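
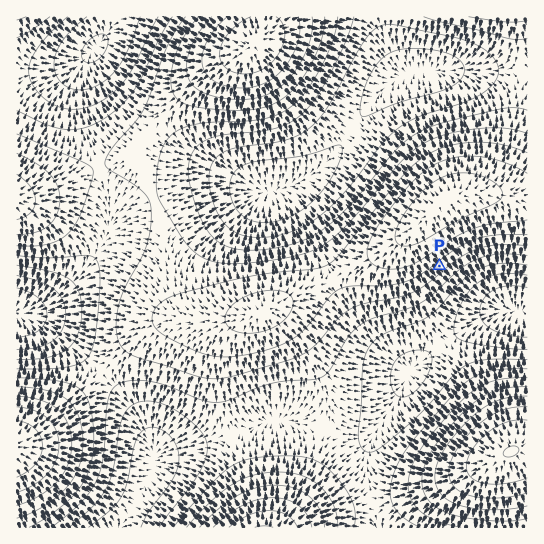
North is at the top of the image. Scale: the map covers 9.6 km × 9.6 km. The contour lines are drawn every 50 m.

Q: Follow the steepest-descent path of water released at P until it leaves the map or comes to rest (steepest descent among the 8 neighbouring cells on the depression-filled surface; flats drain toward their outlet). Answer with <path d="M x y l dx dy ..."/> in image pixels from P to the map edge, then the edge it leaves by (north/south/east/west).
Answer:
<path d="M439 266l38 37 12 0 1 2 7 0 1 1 9 1 2 2 5 0 4 4 9 0"/>
exit: east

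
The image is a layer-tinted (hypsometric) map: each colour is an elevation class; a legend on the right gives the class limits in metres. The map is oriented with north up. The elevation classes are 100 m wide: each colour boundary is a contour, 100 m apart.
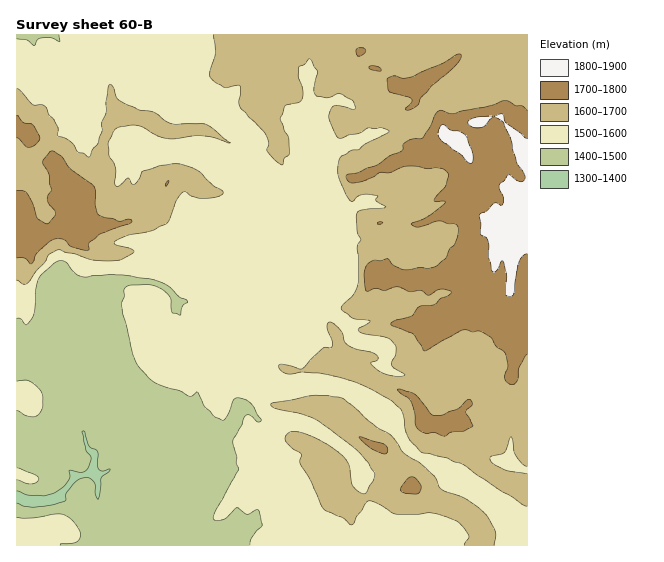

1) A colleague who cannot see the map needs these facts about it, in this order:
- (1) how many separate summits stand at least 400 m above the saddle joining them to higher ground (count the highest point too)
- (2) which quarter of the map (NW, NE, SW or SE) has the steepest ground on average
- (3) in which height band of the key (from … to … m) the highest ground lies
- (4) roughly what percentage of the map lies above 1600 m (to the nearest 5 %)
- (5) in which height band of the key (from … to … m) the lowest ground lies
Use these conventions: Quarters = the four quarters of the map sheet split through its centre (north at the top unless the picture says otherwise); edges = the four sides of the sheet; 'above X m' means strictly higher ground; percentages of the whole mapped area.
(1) Counting only tops that stand 400 m proud, the map has 1 summit.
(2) The steepest ground, on average, is in the south-east quarter.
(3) The highest ground lies in the 1800–1900 m band.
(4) Ground above 1600 m makes up about 45 % of the sheet.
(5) Between 1300 and 1400 m: that is the band holding the lowest ground.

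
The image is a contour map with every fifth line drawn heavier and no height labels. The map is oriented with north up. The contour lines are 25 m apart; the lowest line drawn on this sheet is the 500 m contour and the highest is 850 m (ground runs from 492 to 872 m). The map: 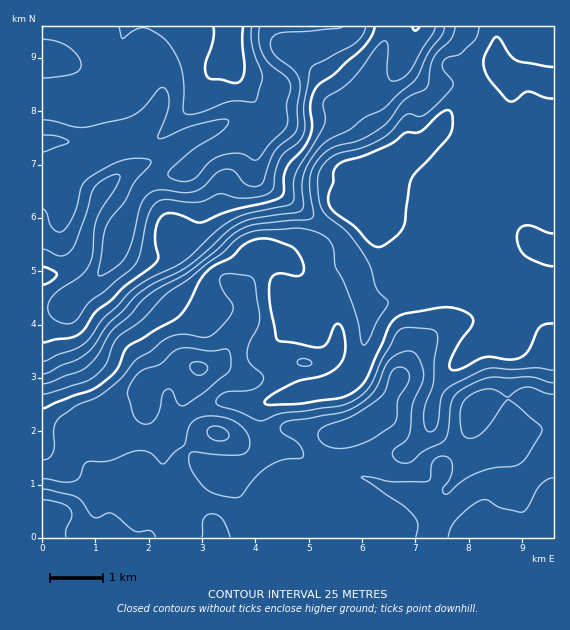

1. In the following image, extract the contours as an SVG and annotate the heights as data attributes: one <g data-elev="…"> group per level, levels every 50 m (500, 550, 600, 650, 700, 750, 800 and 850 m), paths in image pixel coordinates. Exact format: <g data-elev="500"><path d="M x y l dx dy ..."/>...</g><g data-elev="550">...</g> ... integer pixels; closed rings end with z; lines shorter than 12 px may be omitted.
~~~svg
<g data-elev="500"><path d="M243 27l-1 14 2 31-3 8-6 3-14-3-10-1-5-4-1-11 8-23 0-14"/></g><g data-elev="550"><path d="M43 78l30-4 6-3 2-6-3-9-10-9-12-6-13-2"/><path d="M259 27l0 14 4 14 8 10 16 12 3 6 1 5-4 16 1 16-2 7-30 33-15-6-14 0-10 3-6 4-13 15-6 4-11 1-11-4-2-4 4-5 21-19 28-17 6-7 2-4-2-2-4 0-24 5-15 5-19 8-6 2-1-3 8-20 3-12-1-11-3-4-2-2-6 3-17 21-16 8-43 8-38-7"/></g><g data-elev="600"><path d="M366 27l-3 8-8 9-40 21-4 3-7 36 1 21-1 8-5 9-14 10-5 7-5 13-2 16-4 5-9 3-16 2-24-4-16 7-7 1-30-3-10 3-5 5-4 9-8 37-5 11-30 27-15 10-13 18-6 4-10 0-9-6-4-6 1-8 8-11 23-16 8-9 5-12 1-24 2-11 6-12 15-23 3-8-1-2-4-1-8 4-8 5-5 5-17 52-7 12-5 3-5 1-17-7"/></g><g data-elev="650"><path d="M435 27l-2 6-10 15-11 20-9 10-10 3-5-4-1-8 1-23-1-4-3-1-8 7-15 20-11 13-25 18-2 6 2 12 0 7-29 49-3 10 1 16-2 4-5 3-42 8-18 9-12 9-31 29-36 18-17 12-28 28-12 18-7 7-9 5-16 5-16 7"/></g><g data-elev="700"><path d="M455 27l-4 13-14 12-4 7-3 9-2 16-3 5-20 10-17 22-9 8-19 11-28 8-8 5-7 8-5 9-2 10 0 13 4 20-2 5-5 2-52 4-18 7-21 20-27 20-32 18-13 10-15 17-17 15-15 25-10 11-8 5-36 12"/></g><g data-elev="750"><path d="M553 323l-8 1-5 3-11 22-8 8-12 3-24-3-22 11-10 2-2-1-2-2 1-7 10-18 12-17 1-5-2-4-10-6-13-3-44 7-8 4-6 6-23 54-6 8-7 6-9 4-9 3-39 5-30 0-3-1 3-4 22-14 11-5 23-4 12-7 8-10 2-15-2-15-3-4-3-1-4 4-6 15-6 4-8 0-36-7-7-37-1-15 1-8 3-4 6-3 21 3 3-4 1-7-5-11-7-7-20-8-13 0-14 5-14 13-16 8-7 6-8 9-11 23-8 12-7 5-46 27-4 5-7 17-14 14-12 7-18 6-30 12"/><path d="M376 247l5 0 6-3 10-9 6-7 2-7 6-41 5-8 34-37 2-7 1-8-1-7-3-3-4 1-5 3-20 18-15 1-16 12-25 11-20 5-7 4-3 4-1 14-5 13 2 11 6 6 20 15 13 15z"/><path d="M553 233l-6-1-15-6-6-1-7 4-2 8 2 11 6 8 16 8 12 2"/><path d="M553 67l-37-7-7-6-8-13-4-4-2 1-3 3-7 14-2 6 1 8 4 8 20 24 7 0 9-8 4-1 17 6 8 1"/></g><g data-elev="800"><path d="M144 424l7-1 5-5 4-9 2-14 5-6 2 0 3 2 6 13 6 2 20-14 23-19 4-8 0-9-2-5-4-2-14 2-22-3-9 0-7 4-13 12-15 5-6 4-9 12-2 10 6 21 4 5z"/><path d="M553 383l-22-6-22 1-16-1-10 2-15 7-11 7-5 7-4 31-3 9-22 12-12 10-10 1-7-4-1-7 2-4 10-7 4-5 3-31 10-21 2-8-2-9-5-11-5-5-7 0-9 4-7 5-4 7-11 24-7 8-11 7-16 7-49 7-9 4-2 4 1 4 18 12 4 8 0 5-20 3-15 7-11 9-14 18-4 3-16-1-15-5-10-11-8-15-1-9 3-4 44 3 8-1 5-5 0-10-6-11-11-8-16-4-13 1-10 4-5 7-4 17-9 7-11 12-3 0-12-12-12-1-28 10-22 1-3 3-5 12-6 4-10 1-20-3"/></g><g data-elev="850"><path d="M66 537l0-8 6-13-2-7-7-5-20-4"/><path d="M553 478l-6 2-7 5-12 22-5 5-23-4-13-8-10 2-10 8-12 11-4 7-3 9"/></g>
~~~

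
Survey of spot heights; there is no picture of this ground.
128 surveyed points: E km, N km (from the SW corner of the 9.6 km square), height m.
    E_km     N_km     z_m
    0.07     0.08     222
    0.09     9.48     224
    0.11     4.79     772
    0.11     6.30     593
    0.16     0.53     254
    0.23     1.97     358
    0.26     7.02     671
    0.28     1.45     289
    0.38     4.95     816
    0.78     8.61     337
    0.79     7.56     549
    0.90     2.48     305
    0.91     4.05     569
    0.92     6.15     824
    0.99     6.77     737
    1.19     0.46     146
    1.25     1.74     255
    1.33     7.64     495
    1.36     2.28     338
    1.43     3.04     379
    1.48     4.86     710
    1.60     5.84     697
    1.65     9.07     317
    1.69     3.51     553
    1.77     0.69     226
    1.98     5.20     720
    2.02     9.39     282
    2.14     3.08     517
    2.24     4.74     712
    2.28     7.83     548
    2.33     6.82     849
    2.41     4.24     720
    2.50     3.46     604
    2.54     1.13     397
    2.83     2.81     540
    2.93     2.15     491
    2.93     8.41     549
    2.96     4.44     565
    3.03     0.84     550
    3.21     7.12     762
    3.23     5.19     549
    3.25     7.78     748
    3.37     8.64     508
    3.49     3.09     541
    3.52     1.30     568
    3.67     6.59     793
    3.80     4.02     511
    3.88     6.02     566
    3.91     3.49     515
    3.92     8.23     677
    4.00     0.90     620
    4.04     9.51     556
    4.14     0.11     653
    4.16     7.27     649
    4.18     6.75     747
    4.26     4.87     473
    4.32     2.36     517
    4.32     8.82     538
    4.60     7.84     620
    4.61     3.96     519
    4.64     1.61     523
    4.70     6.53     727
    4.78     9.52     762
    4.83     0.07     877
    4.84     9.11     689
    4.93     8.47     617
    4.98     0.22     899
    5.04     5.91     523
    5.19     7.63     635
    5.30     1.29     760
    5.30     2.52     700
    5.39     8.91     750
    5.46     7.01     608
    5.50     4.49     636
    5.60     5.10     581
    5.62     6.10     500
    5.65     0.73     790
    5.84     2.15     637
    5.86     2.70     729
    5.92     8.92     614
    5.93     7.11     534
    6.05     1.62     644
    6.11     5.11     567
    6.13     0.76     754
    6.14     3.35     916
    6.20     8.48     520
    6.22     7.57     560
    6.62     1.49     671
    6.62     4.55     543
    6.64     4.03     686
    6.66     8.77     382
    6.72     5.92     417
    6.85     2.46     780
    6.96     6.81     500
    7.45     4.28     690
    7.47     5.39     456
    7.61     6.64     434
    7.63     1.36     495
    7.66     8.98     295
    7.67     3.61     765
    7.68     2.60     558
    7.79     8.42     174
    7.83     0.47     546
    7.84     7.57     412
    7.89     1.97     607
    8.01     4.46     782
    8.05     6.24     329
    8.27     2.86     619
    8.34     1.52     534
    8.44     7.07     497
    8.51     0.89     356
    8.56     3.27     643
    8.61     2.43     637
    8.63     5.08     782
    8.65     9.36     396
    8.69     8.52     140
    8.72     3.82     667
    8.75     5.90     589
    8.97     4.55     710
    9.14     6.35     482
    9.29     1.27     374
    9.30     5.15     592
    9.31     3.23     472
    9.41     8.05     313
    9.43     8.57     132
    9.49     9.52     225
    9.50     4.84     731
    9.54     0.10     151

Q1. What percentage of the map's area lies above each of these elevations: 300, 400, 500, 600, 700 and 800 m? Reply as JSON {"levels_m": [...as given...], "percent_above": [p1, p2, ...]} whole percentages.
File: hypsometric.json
{"levels_m": [300, 400, 500, 600, 700, 800], "percent_above": [89, 79, 65, 39, 20, 6]}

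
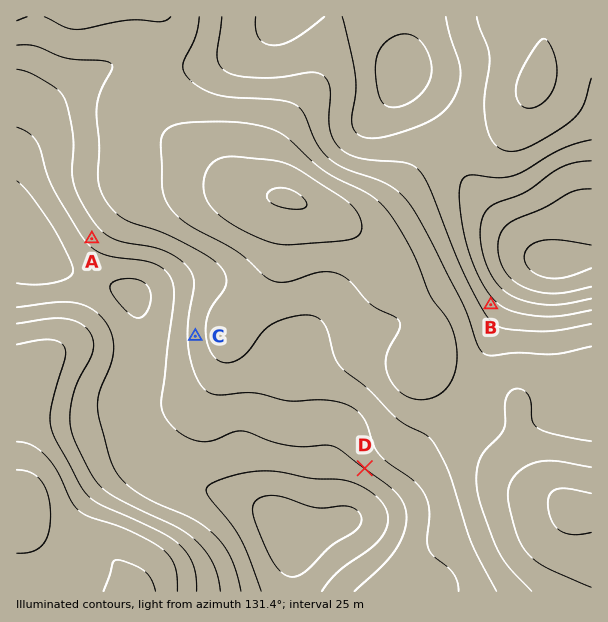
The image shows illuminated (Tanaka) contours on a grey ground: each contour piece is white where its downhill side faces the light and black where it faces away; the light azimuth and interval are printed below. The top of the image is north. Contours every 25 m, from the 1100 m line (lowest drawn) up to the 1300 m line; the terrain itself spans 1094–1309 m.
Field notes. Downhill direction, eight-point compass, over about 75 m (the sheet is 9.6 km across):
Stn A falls NE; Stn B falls SW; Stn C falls E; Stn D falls NE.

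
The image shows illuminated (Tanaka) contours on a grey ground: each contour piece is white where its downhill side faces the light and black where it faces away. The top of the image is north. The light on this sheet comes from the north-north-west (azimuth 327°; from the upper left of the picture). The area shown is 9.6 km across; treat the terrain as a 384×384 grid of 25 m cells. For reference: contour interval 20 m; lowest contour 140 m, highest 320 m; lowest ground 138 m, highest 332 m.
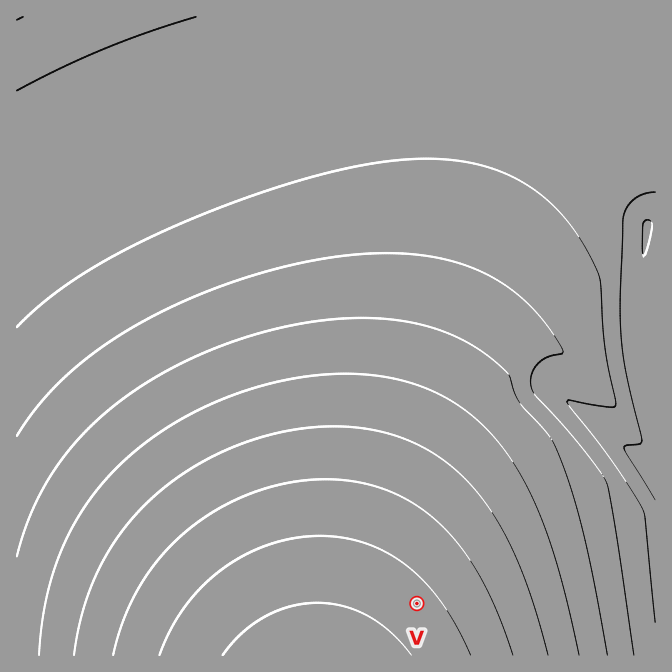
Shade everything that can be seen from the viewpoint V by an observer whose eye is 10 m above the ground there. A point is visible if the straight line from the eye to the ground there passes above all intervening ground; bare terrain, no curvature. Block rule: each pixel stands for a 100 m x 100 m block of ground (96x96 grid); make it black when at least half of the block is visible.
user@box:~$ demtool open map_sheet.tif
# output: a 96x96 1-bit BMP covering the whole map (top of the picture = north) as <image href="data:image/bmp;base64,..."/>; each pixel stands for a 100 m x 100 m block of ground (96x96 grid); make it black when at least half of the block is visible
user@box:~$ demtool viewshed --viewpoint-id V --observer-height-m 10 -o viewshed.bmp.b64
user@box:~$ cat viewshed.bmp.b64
<image width="96" height="96" href="data:image/bmp;base64,Qk2+BAAAAAAAAD4AAAAoAAAAYAAAAGAAAAABAAEAAAAAAIAEAAATCwAAEwsAAAIAAAAAAAAA////AAAAAAAAAAAAAAD///8AAAAAAAAAAAD///8AAAAAAAAAAAH///8AAAAAAAAAAAH///+AAAAAAAAAAAH///+AAAAAAAAAAAH///+AAAAAAAAAAAH///+AAAAAAAAAAAH////AAAAAAAAAAAH////AAAAAAAAAAAH////AAAAAAAAAAAH////AAAAAAAAAAAH////gAAAAAAAAAAH////gAAAAAAAAAAD////gAAAAAAAAAAD////wAAAAAAAAAAD////wAAAAAAAAAAB////4AAAAAAAAAAB////4AAAAAAAAAAB////8AAAAAAAAAAA////+AAAAAAAAAAA////+AAAAAAAAAAAf////AAAAAAAAAAAf////gAAAAAAAAAAP////wAAAAAAAAAAP////8AAAAAAAAAAH////+AAAAAAAAAAH/////gAAAAAAAAAD/////AAAAAAAAAAD////+AAAAAAAAAAB////8AAAAAAAAAAB////4AAAAAAAAAAA////gAAAAAAAAAAA////AAAAAAAAAAAA///+AAAAAAAAAAAA///8AAAAAAAAAAAA///4AAAAAAAAAAAAf//gAAAAAAAAAAAAf//gAAAAAAAAAAAAf//AAAAAAAAAAAAAf//AAIAAAAAAAAAAf//AAYAAAAAAAAAA///ABwAAAAAAAAAA///gDgAAAAAAAAAA///wHgAAAAAAAAAA///4fgAAAAAAAAAA/////gAAAAAAAAAA/////gAAAAAAAAAB/////gAAAAAAAAAB/////gAAAAAAAAAB/////gAAAAAAAAAB/////gAAAAAAAAAD/////gAAAAAAAAAD/////wAAAAAAAAAD/////wAAAAAAAAAH/////wAAAAAAAAAH/////wAAAAAAAAAH/////wAAAAAAAAAP/////wAAAAAAAAAP/////wAAAAAAAAAf/////4AAAAAAAAAf/////4AAAAAAAAA//////4AAAAAAAAB//////4AAAAAAAAB//////4AAAAAAAAD//////4AAAAAAAAH//////4AAAAAAAAH//////8EAAAAAAAP///////8AAAAAAAf///////8AAAAAAA////////8AAAAAAB////////8AAAAAAD////////8AAAAAAP////////8AAAAAAf////////8AAAAAA/////////8AAAAAD/////////8AAAAAP/////////8AAAAA//////////8AAAAD//////////8AAAAf//////////8AAAD///////////8AAB////////////////////////////////////////////////////////////////////////////////////////////////////////////////////////////////////////////////////////////////////////////////////////////////////////////////////////////////////////////8="/>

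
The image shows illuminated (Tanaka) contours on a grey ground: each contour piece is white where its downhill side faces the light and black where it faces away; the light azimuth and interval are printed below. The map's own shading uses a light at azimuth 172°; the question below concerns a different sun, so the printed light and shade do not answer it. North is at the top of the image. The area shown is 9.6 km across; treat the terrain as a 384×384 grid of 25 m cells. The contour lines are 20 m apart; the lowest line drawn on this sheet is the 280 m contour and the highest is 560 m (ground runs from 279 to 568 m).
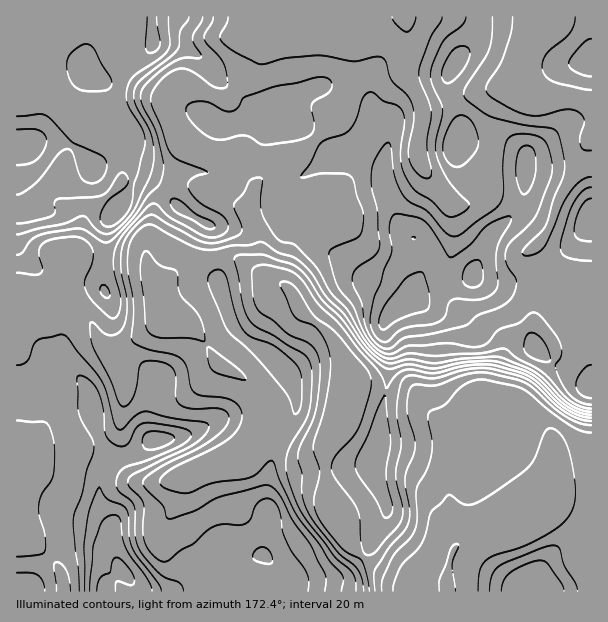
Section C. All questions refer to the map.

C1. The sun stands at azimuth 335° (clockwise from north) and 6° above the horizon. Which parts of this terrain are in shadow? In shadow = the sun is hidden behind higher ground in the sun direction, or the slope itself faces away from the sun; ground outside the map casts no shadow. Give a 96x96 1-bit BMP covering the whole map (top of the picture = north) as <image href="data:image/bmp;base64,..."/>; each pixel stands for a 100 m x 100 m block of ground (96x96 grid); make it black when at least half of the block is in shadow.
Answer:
<image width="96" height="96" href="data:image/bmp;base64,Qk2+BAAAAAAAAD4AAAAoAAAAYAAAAGAAAAABAAEAAAAAAIAEAAATCwAAEwsAAAIAAAAAAAAA////AAAAAAAAAAAAAAAAAAAAAAAAAAAAAAAAAAAAAAAAAAAAAAAAAAAAAAAAAAAAAAAAB4AAAAAAAAAAAAAAD8AAAAAAAAAAAAAAD8AAAAAAAAAAAAAAD+AAAAAAAAAAAAAAB+AAAAAAAAAAAAAAB+AAAAAAAAAAAAAAA8AAAAAAAAAAAAAAA8AAAAAAAAAAAAAAAcAAAAAAAAAAAAAAAAAAAAAAAAAAAAAAAAAAAAAAAAAAAAAAAAAAAAAAAAAAAAAAAAAAAAAAAAAAAAAAAAAAAAAAAAP4AAAAAAAAAAAAAB/+AAAAAAAAAAAAAD//AAAAAAAAAAAAAD//gAAAAAAAAAAAAA//wAAAAAAAAAAAAAf/4AAAAAAAAAAAAAH/4AAAAAAAAAEAAAD/8APAAAAAAAMAAAAP8APAAAAAAA8AAAAA8APgAA4AAD8AAAAAAAHgAB+AAP8AAAAAAAHgAD//+f8AAAAAAADgAH////8AAAAAAABAAH////8AAAAAAAAAAP////8AAAAAAAAAAP////AAAAAAAAAAAf///8AAAAAAAAAAA////4AAAAAAAAAAA////wAAAAAAAAAAB////wAAAAAAAAAAD////gAAAAAAAAAAH////AAAAAAAAAAAH///gAAAAAAAAAAAP/8/gAAAAAAAAAAAD/8AAAAAAAAAAAAAA/8AAAAAAAAAAAAAA/8AAAAAAAAAAAAAAf4AAAAAAAAAAAAAAAAAAAAAAAAAAAAAAAAAAAAAAAAAAAAAAAAAAAAAAAAAAAAAAAAAAAAAAAAAAAAAAAAAAAAAAAQAAAAAAAAAAAAAAA4AAAAAAAAAAAAAAB8AAA4AAAAAAAAAAD8AAB4AAAAAAAAAAH8AH/4AAAAAAAAAAH8A//wAAAAAAAAfwP8B/4AAAAAAAAA/4f+D/gAAAAAAAAA/4f+H/AAAAAAAIAB/4/+f+AAAAAAAAAD/4f84AAAAAAAAAAB/wP8wAAAAAAAAAAAAAH8AAAAAAAAAAAAAAD8AAAAAAAAAAAAAAB4AAAAAAAAAAAAAAA4AAAAAAAAAAAAAAA4AAAAAAAAAAAAAAAYAAAAAAAAAAAAAAAAAAAAAAAAAAAAAAAAAAAAAAAAAAAAAAAAAAAAAAAAAAAAAAAAAAAAAAAAAAAAAAAAAAAAAAAAAAAAAAAAAAAAAAAAAAAAAAAAAAAAAAAAAAAAAAAAAAAAAAAAAAAAAAAAAAAAAAAAAAAAAAAAAAAAAAAAAAAAAAAAAAAAAAAAAAAAAAAAAAAAAAAAAAAAAAAAAAAAAAAAAAAAAAAOAAAAAAAAAAAAAAA/gAAAAAAAAAAAAAB/wAAAAAAAAAAAAAB/wAAAAAAAAAAAAAB/wAAAAAAAAAAAAAA/4AAAAAAAAAAAAAAf4AAAAAAAAAAAAAAPwAAAAAAAAAAAAAAHwAAAAAAAAAAAAAADgAAAAAAAAAAAAAAAAAAAAAAAAAAAAAAAAAAAAAAAAAAAAAAADAAAAAAAAAAAAAAADAAAAAAAAAAAAAAAAAAAAAAAAAAA="/>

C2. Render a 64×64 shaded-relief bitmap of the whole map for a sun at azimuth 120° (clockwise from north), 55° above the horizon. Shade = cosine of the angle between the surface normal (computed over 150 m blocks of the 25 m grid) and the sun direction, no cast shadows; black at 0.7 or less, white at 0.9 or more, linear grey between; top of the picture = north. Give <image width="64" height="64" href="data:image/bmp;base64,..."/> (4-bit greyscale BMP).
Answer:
<image width="64" height="64" href="data:image/bmp;base64,Qk12CAAAAAAAAHYAAAAoAAAAQAAAAEAAAAABAAQAAAAAAAAIAAATCwAAEwsAABAAAAAAAAAAAAAAABEREQAiIiIAMzMzAERERABVVVUAZmZmAHd3dwCIiIgAmZmZAKqqqgC7u7sAzMzMAN3d3QDu7u4A////AIm8uEAnmZq7qaqZmZmZmau7zM3u7bqpmZhlRWeJmqu6eKuoQSeZq7uZmZiZmZmZq7u7vO7ty6qZmGVVVniaq6p3mqhSNomruoiJiImZmZmqu7qrze3LqqmYdVVVZ5q6qoiJmFNGibu6h4iIiIiZqqqrupms7ty7qZh2VURGirupiIiHU0aKzLmHiIiIiImqqru7mIvu3MuqmIdmVURoq6qZiIdUV4vduYeIiIiHiKqqu7uXed7t3LqZmId2VFaaqpmIh2RWnO7Kh3d3iIiImqu7uodove7cuqmZmYh2VXmamYiHZVaL7sqYd3eIiIiru7u5h3ec7uy6qqqZmYh2Z5mZiIdlVnrey6h3d3iIeKzMzLmHd4ve3LqqqqqpmYdniZmIh2VniLzKqYd3d3d4rNzMqYh3it7cuqmruqqZmHeJmYiHZWmZmrqYh2d3d2ec3cypiIib3cuqmaq7uqqYd4mZmYhlabu7upiHZmdmZ5vMy6iIiKzdy7qYmqu7qqmHiJmZiHVpzdzcuph3Z2ZXrMvLqIiJvN3LupiZqruqqYeImZmIdli83e7supiId2asy7uYd4m93Mu6mImaqqqph4iZmYiGZ5q83//tuqmYZpzLuod2eb3czLuYiJmqqqqHiJmZiIdniIm97//tu6mHjNy6h2ZovdzMu6iImZqqqoiImZmIh3iXZorN7/7cupd63tuYZVes3Mu7qYiJmaqqiImZmZiIiqhUV4m83d3LqHjO7Kh2RpzMu7qpmIiZqqqImpmZmHebuFRWZ3ibzdyph67+uYdVnMu7qqqZmYmaqYiamZmYd5zJZWd3d3ibzLmHjP7Kh1WM3LqqqqmZmZmYdomZqZdmrNp2iZmHd3mrqYeL79qYZYzcuqqqqZmZmYU0eZqqmGesynaJqqmHeJqZh4vu25h1e9y6q7qpmZmXQiSJmaqYd6zKdnm7upiImZiIm97bmXZ73bu8y7qqqoUhNniJmZiIq7p2eavLqZmZiIir3tuphnvtu83dy6qqdDRmeIiImImruXZom7upmZmHiavN26mGe+273v7supl2d3d3iIiImqupdneJq6mZmIeJqrzLmHV77bvO7u3KmImZh3eIiImaq6mHd3iaqZmIiJmZq7qXQ2ztu7zMzdyYiamHd4iIiaqqu6mIiImZiIiIiYiaqXQSfe3Lu6q83Kh5mYiIiIiJqqq8y5mIiZiImZiZmJqoUQKN7czLuqu7qYmZiJmYiImqmK3cqZmZiHiqmZmZmZcxAnvcvMy7q7uqmZmZmZmZmaqYre25mZmHebupmqmYdTIjaby7zLu7u7upmZmZmZmZmYit7bmZmYd6vLmaqYdlVERXmqu8u7u7u6qZmZmZmaqYeL3tuZmYh4rMupqoZVZmZVZ5qru6u8zLupmZmZmZqpdoveypmIiHm8y6qpdTRnd2ZniaqpmrzMu6maqZmZqph2i93KmYiHebzLuqlkRWd3dmeJqpiJvMuqqZqqqqqqmHaL3bqZmHd4rMu6qGVWZ3d2Z4mql2isy6mZmqqruqmYdoztuZmZiImru6qpd3d3d2ZniJqnZ5zMqHeJmqzLqpl3nO65mZmaq7u7qZmIiHd3ZVeJmqhmi925dniarN3LqYed/8qZmZq93LuYmYiIh3dlV4mqqGV63cunVoms3dzLmK7/6pmYib3cy5iamIiHd2VWiauoZVi93MlkaJzN3dyXjf/8mIiJrNy6h5qYiYh3ZVd4qqhlRpvMy4RGi7u8zKdp//6YiZmau6h3mqmZiHdlZ3iamHZEaLzclTV6qqq7qGav/6eJqZmrqGeaqpmYh2Z4iJqYh2VWm822NFq6qqq6hnz/uImqmauoZ4q6mZh3Z4mZmZiJh1V6zchDS7upmau6id7Kmqqqq7l2iaqpmHdomqmYiJmYZnm92mM7vLqIm8yZztuqqqqqqYd4mqqZhmiruod4mph2ebzclUq8yoeKzLm93KqpmqqqmHeJqqmHaLy6hmiqqXZ5vMy4aqzLl3mrurzcqZmZmZqqh3eJmZh4vcp1abupdmmrzLmKq8yoiJqqvdypiJmpmauph3iJmHi9yWRYu7mGaKvMupmau6mZmZq97bmImqqZqrqoiIiIh63aY0e7uYZnm7u6mJmrqZmIib3duYiaqpmZqqqYiIiIndpjNpu5h2Z5q7qneKqpmYiJvNypiJmqmZmZqqmIeIic23Q1iqmHdmeKqqd4mpmZmIq8y5iImZmZmZmaqZh3iIvbdUV5qYiHdniap3eZmZmZm8y6iIiZmIiZmZqqmHeIiruGZ4mZmIiHd4mYiJmZqpq93LmIiJmZiIiZmqqph4mZqnZ5mZmZmZiIiZmYiImqqs7uypiImZmIeImZqqmHiZmZdoq7qpmZmZmZqZmIeJqqvf/sqYiZqZh3eIiZqoiKqZdmi8y7qpmZmaqpmYd3mqqs7/7KmZqqmId3d4iZmIqqhlV6zcu6mYiJmZmZh2eKqpq9/+uqq6qZiIh3eImIiaqGVFi93Lqph3iImZmHd4mpmJrv/KqqqZmZmIiIiIiJqoZURpvMy6mHd3eJmYh3iamYiL7tu6qZmIiZmYiIiImZh1RGirzLqZh2ZnmZmIiJmZiIrN3Mu6mZiImZmZiImZmHZVZ4q8uqmYdmaZmYiJmZmIiszN3cqpmZmZmZmYiZmYdmVmebu6qZmHZ5mZmImZmYiKzM3u26mZmZmZmZiJmZiHZmZ5q7qpmYd3"/>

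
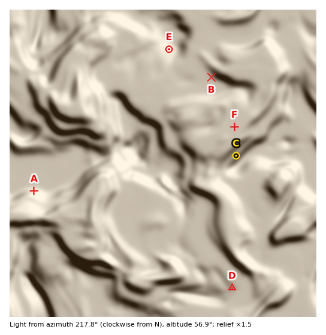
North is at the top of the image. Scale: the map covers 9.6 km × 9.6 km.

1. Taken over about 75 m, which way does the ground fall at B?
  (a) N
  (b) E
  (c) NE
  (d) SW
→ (c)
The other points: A S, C NW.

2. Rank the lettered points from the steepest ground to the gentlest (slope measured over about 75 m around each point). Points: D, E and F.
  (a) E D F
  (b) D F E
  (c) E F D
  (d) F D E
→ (a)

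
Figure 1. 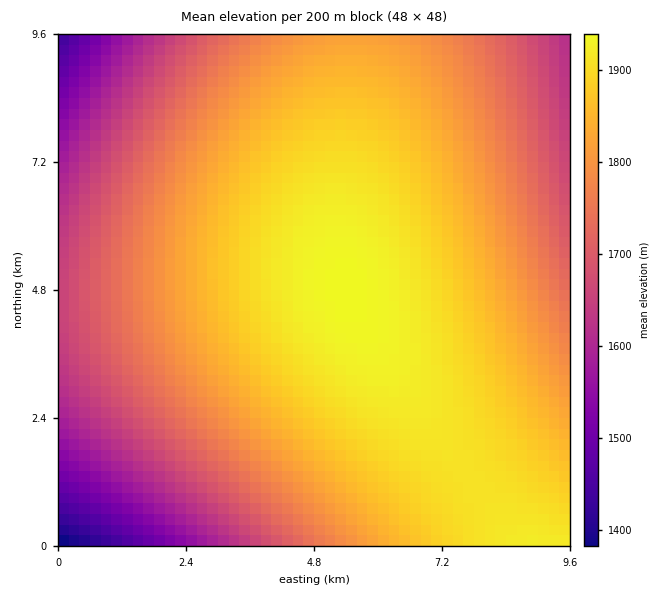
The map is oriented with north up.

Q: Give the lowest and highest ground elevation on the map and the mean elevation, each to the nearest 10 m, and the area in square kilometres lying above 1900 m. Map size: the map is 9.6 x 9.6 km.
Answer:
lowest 1370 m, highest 1940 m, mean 1800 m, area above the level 20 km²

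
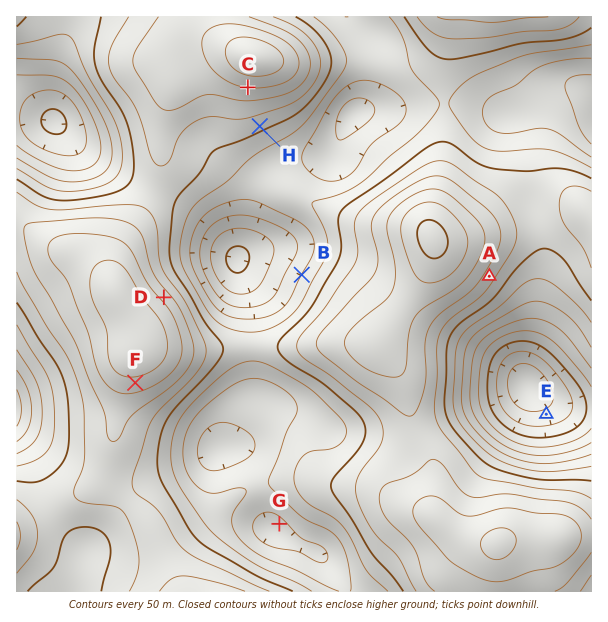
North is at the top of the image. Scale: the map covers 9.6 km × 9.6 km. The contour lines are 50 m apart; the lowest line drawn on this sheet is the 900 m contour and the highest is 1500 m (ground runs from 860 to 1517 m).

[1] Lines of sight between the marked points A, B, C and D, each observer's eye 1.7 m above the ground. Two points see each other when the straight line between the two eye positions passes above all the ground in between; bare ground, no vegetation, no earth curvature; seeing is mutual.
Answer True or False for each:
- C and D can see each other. True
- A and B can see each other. False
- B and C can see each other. True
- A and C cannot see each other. True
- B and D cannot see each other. False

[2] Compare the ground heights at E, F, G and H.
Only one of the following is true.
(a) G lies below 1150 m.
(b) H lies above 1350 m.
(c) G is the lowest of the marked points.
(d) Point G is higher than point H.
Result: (a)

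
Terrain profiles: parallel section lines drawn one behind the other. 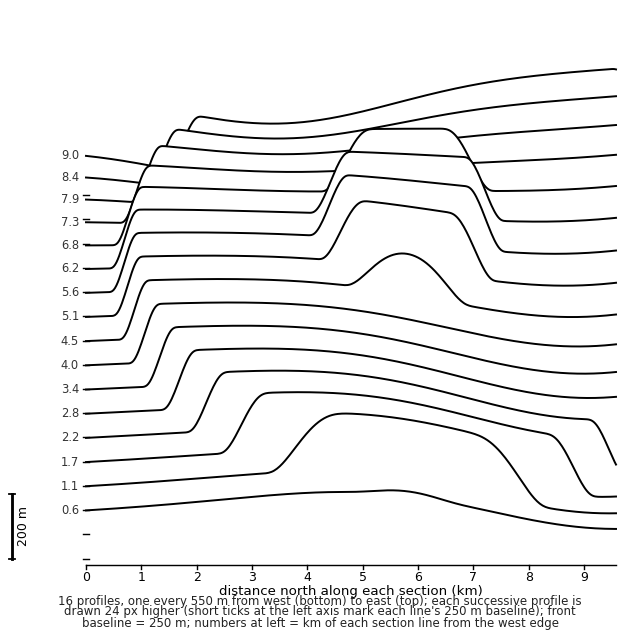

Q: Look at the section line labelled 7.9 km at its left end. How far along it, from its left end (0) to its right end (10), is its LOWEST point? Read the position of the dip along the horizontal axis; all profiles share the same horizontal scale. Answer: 1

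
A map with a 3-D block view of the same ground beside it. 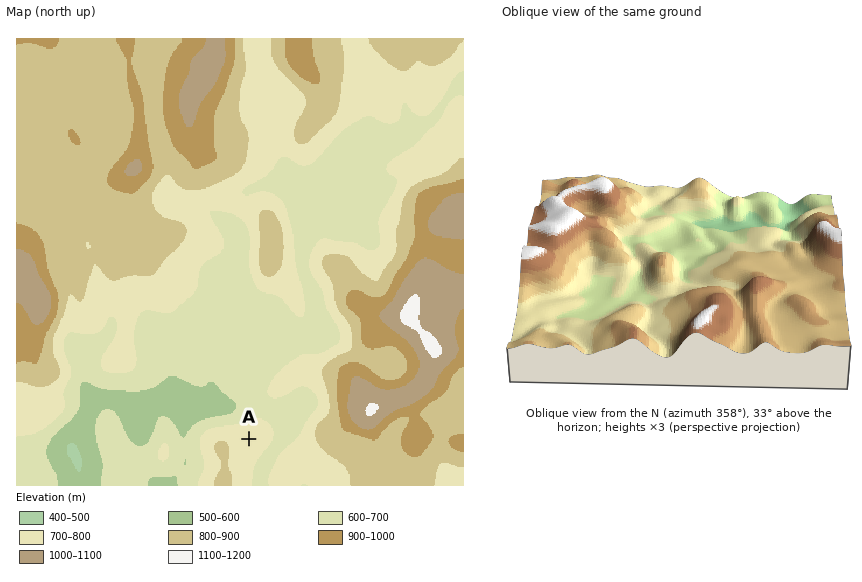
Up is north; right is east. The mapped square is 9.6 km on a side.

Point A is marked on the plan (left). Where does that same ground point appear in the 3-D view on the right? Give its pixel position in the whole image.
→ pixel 682 198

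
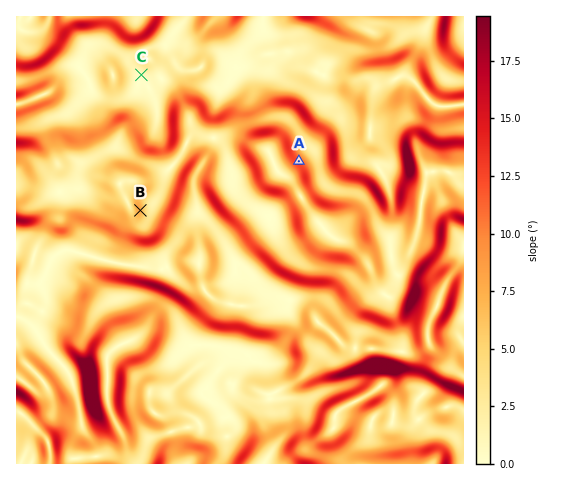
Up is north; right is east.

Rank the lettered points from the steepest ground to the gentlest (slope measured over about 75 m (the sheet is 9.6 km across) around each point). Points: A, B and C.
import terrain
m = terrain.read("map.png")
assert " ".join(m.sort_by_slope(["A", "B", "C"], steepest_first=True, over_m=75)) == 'A B C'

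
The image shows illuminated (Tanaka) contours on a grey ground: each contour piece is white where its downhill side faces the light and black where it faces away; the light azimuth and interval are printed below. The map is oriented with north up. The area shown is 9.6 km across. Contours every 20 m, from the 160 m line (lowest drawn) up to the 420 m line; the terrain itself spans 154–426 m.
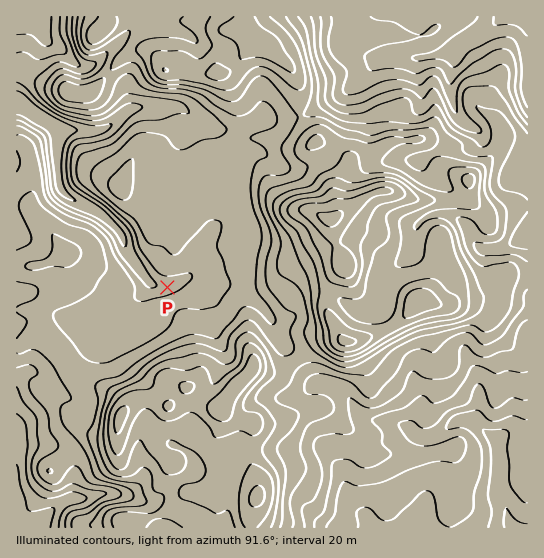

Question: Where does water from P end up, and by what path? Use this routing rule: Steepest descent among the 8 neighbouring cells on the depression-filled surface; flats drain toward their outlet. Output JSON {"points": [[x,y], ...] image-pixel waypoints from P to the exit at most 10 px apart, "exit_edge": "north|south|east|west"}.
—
{"points": [[167, 287], [157, 286], [146, 278], [138, 267], [130, 257], [125, 246], [121, 235], [113, 225], [102, 215], [91, 209], [81, 203], [70, 198], [61, 189], [58, 178], [58, 167], [57, 157], [57, 146], [58, 135], [51, 125], [41, 118], [30, 111], [19, 105], [17, 105]], "exit_edge": "west"}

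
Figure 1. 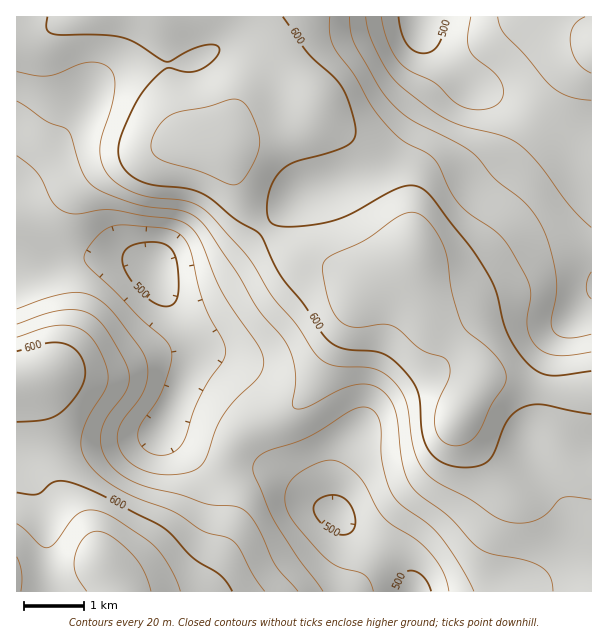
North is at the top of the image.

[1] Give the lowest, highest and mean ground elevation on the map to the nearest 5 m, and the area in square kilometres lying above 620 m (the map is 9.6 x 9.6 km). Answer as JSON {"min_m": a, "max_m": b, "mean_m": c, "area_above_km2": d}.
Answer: {"min_m": 490, "max_m": 655, "mean_m": 570, "area_above_km2": 9.5}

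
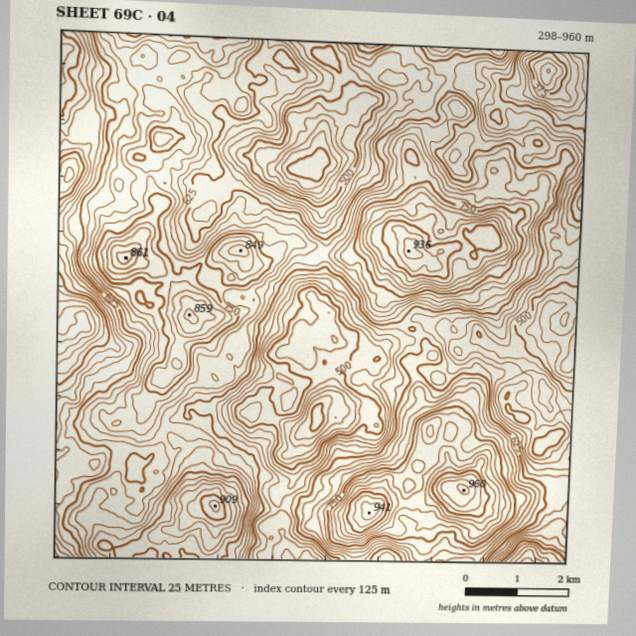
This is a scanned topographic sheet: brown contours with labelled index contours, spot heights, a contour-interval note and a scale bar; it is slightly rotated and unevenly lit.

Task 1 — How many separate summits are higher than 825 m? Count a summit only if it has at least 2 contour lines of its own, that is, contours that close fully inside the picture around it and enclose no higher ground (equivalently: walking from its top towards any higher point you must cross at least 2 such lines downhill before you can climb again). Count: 8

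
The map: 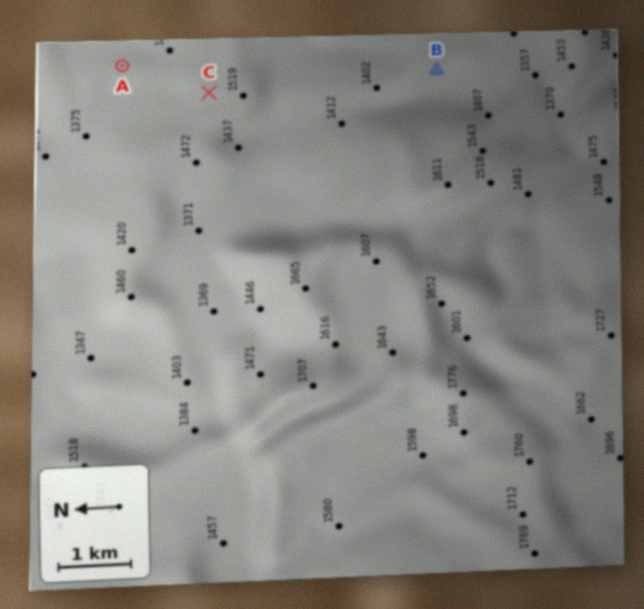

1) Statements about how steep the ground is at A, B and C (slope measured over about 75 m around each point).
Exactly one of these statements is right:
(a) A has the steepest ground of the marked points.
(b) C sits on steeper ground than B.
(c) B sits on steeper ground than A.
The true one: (c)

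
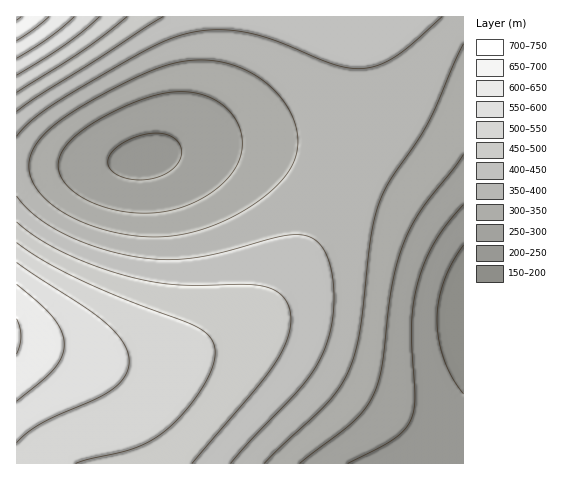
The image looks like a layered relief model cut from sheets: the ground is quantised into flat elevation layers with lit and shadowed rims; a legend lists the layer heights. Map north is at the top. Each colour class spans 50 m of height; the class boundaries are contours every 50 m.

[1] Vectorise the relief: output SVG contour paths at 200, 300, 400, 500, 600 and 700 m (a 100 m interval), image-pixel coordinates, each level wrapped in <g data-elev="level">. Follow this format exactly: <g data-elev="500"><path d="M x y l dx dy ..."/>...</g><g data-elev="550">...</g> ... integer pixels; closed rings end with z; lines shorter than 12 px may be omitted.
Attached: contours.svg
<g data-elev="200"><path d="M463 394l-10-16-9-18-5-20-2-20 2-19 5-20 8-18 11-18"/></g><g data-elev="300"><path d="M300 463l52-40 11-12 9-13 5-12 4-15 10-81 5-24 7-21 8-18 10-17 42-56"/><path d="M132 213l-20-4-18-6-16-8-11-9-7-11-2-10 3-11 8-11 16-14 23-14 28-13 24-8 19-2 17 1 16 5 13 9 12 16 4 9 1 9-3 19-11 18-19 16-24 12-26 6z"/></g><g data-elev="400"><path d="M231 463l72-78 12-17 9-18 8-27 2-30-4-28-4-10-5-9-12-9-16-2-17 3-52 14-29 6-29 2-30-3-38-9-35-15-27-17-19-20"/><path d="M17 136l19-19 31-21 80-47 19-8 17-7 31-4 32 2 31 9 57 23 15 4 13 1 16-4 18-9 17-13 29-26"/></g><g data-elev="500"><path d="M76 463l60-15 16-8 15-11 21-21 17-25 9-21 1-8-1-8-6-11-11-8-72-28-42-18-37-19-29-19"/><path d="M17 92l66-42 44-33"/></g><g data-elev="600"><path d="M17 401l25-20 12-12 8-12 2-13-2-12-9-14-13-14-23-20"/><path d="M17 58l32-20 25-21"/></g>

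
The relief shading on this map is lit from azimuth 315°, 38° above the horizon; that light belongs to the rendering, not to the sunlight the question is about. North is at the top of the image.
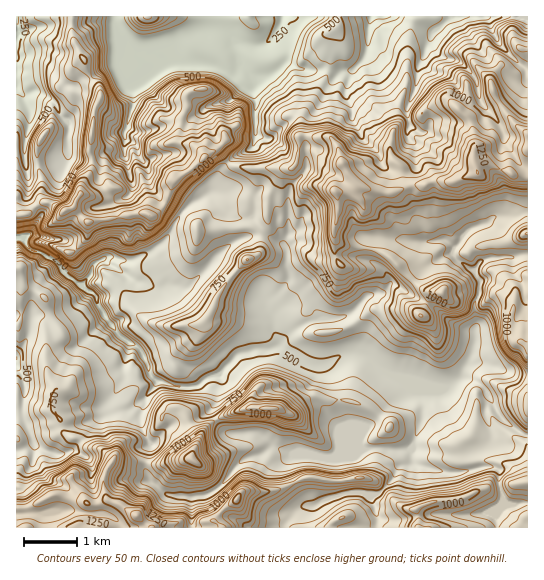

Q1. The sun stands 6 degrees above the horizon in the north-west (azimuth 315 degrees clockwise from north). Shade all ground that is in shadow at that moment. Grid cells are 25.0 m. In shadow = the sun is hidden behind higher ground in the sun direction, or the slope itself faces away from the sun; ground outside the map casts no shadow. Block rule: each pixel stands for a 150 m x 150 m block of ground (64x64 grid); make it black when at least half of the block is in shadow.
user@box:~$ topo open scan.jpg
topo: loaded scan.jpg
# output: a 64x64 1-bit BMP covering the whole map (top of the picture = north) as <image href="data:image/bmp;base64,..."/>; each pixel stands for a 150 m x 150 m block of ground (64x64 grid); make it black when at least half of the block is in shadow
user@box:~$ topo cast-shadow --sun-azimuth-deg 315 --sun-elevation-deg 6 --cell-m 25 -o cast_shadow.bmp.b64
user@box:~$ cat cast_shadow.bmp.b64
<image width="64" height="64" href="data:image/bmp;base64,Qk0+AgAAAAAAAD4AAAAoAAAAQAAAAEAAAAABAAEAAAAAAAACAAATCwAAEwsAAAIAAAAAAAAA////AAAAAAAAAbwf/PwD/Bx5wH/+bH/+PvDwP/+eP/4MAf/v//4B/wAP/+///gB7AN//8D/+ABgB39/4D8IAAEAPr///4DfAQA8B///g8AAOB4P//+PgAM8Hgf//z+AAQABh///DwAAB4DD///HAAQPwIn//+MAAA/gDD9/4ACyD+AAAD8AAPIfxgAADAwe8gfDP8/+P//gB4P/4H////wDBj///////AAEP//////8ABR///////4eBf//////6w8////////jD////////+MP////////wZ3//////H/Lvf/////+P82///////+/hYv//////5+Bx/////v/h4H/////+//vgb/////z///8f/////H///z3////8////f/////z//////////P/////////8////9z////z///8z8D//+P///wHwH//4////gP4f//zf//9ABh//4BBf/8hmD//wAAD/zkYH//ggQDjfPwH/mGgAON9/0P+YAMA43394f5hB4DjefwA/kCHACM4/gB+AAdAARD9EDkAAkAAEPwcuAEAYQAE/B+wEAIACAD8H8AAAwE4AH4PwAABATAEfgAAAAEBNAX+BgAHAYA8Af4+ACfhgBAB/H4AA+GABAH4/AAB4IAEA/P8BAHgwAAD9/gOA+DAAIfn+B4D4OAAh8P4AgHAcAA=="/>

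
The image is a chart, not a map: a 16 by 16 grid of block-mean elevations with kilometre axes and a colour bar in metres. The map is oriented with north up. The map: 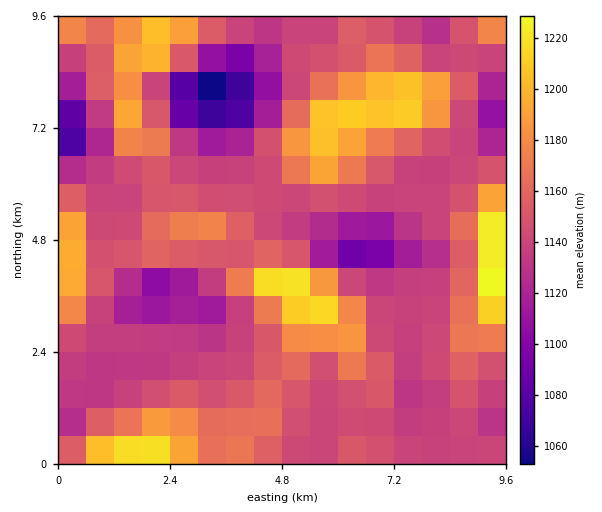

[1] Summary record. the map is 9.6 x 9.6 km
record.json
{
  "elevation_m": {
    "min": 1045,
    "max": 1235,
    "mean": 1150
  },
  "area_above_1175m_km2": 17.6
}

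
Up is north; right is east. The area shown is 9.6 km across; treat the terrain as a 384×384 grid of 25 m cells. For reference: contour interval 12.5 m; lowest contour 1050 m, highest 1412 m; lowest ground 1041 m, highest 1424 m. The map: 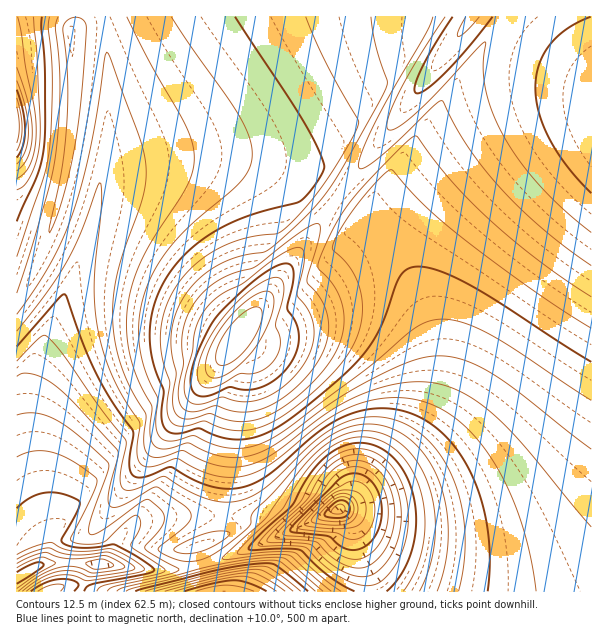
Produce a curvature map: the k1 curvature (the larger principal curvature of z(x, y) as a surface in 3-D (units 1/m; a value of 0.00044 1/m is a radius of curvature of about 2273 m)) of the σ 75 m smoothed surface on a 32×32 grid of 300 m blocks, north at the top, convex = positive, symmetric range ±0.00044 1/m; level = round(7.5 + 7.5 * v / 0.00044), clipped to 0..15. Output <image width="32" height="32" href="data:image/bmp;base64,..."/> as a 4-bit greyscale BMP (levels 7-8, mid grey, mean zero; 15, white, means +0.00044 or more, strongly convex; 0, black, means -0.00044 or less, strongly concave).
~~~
<image width="32" height="32" href="data:image/bmp;base64,Qk12AgAAAAAAAHYAAAAoAAAAIAAAACAAAAABAAQAAAAAAAACAAATCwAAEwsAABAAAAAAAAAAAAAAABEREQAiIiIAMzMzAERERABVVVUAZmZmAHd3dwCIiIgAmZmZAKqqqgC7u7sAzMzMAN3d3QDu7u4A////AK///+y9//uYiIiIiIiIiIh3ukZ4mZm/+nd4iIiIiIiI///////8mK/5d4iYiIiIiIme6niInf6Yned4mYiIiIh3eN2HiIic/pJJeZmIiIiId3ee13iImZz913mZiIiIiHd3e+t4iZmZh3aJmYiIiIh3d3fel4mZmYd3iZiIiIiId4iHjuiJmZmIiJmYiIiIiIiIiHr9iZmZmJmZiIiIiIiIiIiIz8iZmZmZmYiIiIiIeIiIiI76mZmZmZiIiIiIiHiIiIiK/5mZmZmIiIiHeIiIiIiIiL/ZmZmYiIiId3iIiIiIiIid/ImZiIiIiHd4iKiIiIiIie+omIiIiIiIiIjoiIiIiIiv6IiIiIiIiIiI2oiIiIiIi/x4iIiIiIiIiJ6IiIiIiIjPp4iIiIiIiIiOmIiIiIiIjuh4iIiIiIiIjLiIiIiIiHntd4iIiIiIiInoiIiIiIiHvrd4iIiIiIip+IeIiIiIh3zqeIiIiIiIqvmHiIiIiIh47oeIiIiIiLvqh4iIiIiId67IiIiIiIjM24eIiIiIiHd764iIiIiI+8yHiIiIh3d4eN6YiIiIiPq8iIiIiId3iIie2IiIiIj4vIiIiIiIiIiIiuyIiIiIt7yIiIiIiIiIiIjOuIiIiIfLiIiIiIiIiIiIjemIiIiJ3JiIiIiIiIiIiIntiIiI"/>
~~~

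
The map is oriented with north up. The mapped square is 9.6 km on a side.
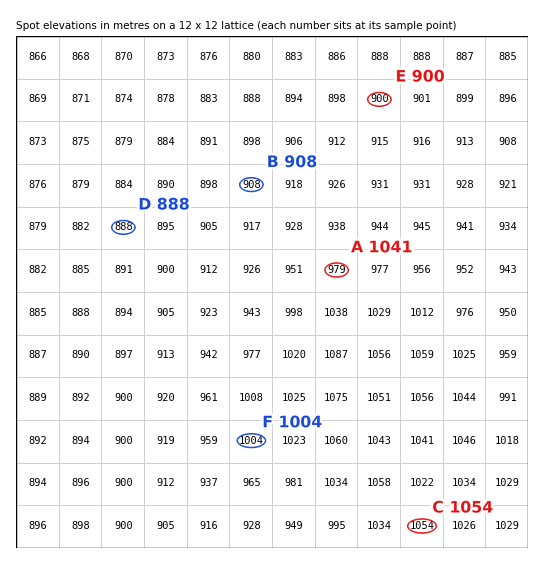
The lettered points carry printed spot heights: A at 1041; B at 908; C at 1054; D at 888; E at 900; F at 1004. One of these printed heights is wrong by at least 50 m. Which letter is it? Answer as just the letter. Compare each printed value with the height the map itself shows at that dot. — A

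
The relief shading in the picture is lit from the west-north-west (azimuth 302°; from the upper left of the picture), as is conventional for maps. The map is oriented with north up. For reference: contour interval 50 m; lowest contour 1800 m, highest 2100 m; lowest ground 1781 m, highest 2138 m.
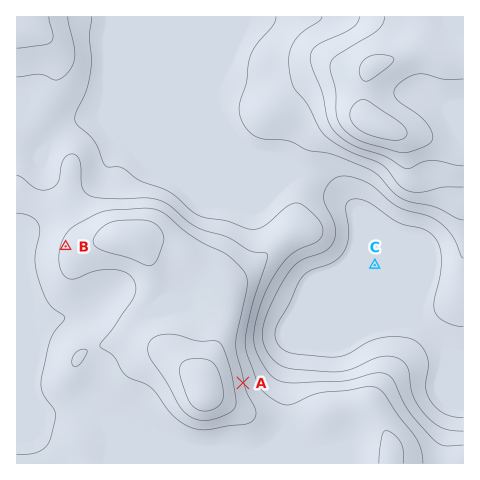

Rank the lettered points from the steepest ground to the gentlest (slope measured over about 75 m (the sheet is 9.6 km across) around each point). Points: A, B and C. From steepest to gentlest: A B C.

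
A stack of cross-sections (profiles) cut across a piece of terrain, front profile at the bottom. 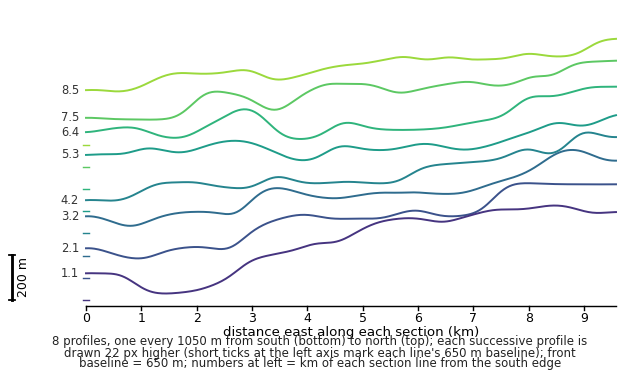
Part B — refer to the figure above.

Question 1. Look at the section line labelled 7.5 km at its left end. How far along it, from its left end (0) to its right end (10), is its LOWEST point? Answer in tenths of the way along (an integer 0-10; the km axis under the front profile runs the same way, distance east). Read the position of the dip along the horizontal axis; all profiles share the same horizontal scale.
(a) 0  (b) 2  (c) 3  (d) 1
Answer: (d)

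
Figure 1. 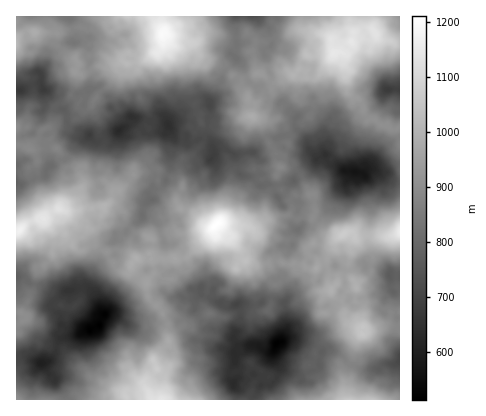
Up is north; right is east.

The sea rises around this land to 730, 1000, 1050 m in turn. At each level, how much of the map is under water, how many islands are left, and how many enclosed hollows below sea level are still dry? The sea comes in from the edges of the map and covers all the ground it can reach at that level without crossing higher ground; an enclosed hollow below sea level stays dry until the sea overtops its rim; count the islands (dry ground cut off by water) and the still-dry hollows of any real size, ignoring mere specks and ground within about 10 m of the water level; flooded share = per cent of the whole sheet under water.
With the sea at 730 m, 10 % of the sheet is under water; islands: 0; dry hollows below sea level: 3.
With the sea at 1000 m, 86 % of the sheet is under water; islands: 2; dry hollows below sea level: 0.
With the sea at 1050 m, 92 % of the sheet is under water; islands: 2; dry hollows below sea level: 0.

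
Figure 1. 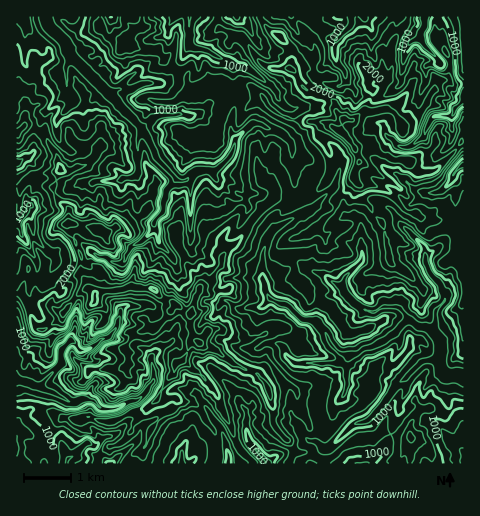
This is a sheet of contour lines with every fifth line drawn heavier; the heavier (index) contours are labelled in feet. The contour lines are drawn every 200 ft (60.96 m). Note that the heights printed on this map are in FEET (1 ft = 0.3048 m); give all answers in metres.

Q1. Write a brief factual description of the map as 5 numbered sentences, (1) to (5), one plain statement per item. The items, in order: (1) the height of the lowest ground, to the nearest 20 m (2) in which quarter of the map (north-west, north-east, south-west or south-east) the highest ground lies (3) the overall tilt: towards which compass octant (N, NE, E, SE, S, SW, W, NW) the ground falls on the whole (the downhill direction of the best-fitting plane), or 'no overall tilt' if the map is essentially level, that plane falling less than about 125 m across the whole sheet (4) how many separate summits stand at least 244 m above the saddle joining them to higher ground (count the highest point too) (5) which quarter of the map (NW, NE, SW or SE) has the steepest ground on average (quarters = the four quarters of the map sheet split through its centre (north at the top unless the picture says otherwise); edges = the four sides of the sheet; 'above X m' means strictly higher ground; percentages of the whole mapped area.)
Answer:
(1) The lowest point is down at roughly 160 m.
(2) Look to the south-west quarter for the highest ground.
(3) On the whole the map has no overall tilt.
(4) There are 2 summits with 244 m or more of prominence.
(5) The south-west quarter is the steepest part of the map.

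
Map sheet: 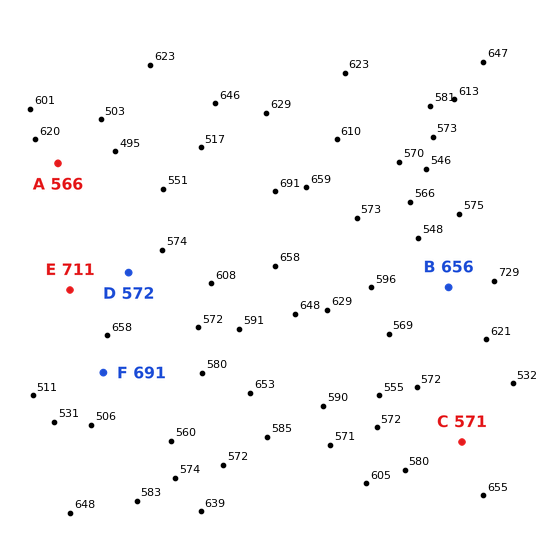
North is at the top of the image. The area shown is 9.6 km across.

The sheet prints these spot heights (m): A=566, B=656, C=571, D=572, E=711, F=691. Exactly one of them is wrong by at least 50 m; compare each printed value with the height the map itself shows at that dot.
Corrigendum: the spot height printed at F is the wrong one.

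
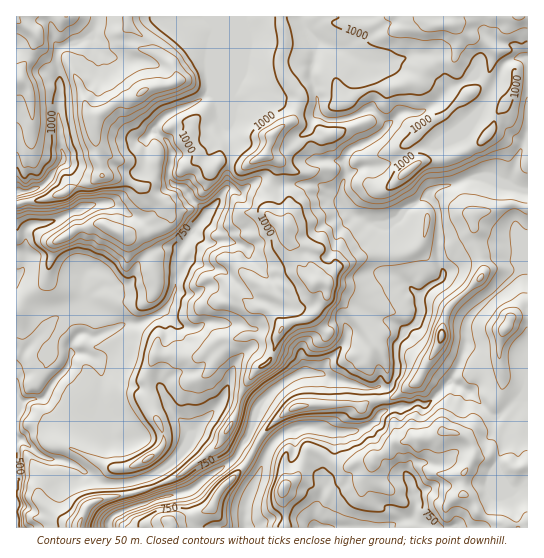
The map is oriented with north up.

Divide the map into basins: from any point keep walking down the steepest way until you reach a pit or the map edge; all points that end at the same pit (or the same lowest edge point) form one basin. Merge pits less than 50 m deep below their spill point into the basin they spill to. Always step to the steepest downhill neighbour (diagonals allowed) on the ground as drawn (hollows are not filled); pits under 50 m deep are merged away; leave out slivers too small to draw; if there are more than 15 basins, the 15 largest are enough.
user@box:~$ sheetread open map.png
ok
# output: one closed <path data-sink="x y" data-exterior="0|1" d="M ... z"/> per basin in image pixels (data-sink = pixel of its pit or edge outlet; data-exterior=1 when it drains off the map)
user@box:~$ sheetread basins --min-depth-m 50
<path data-sink="17 527" data-exterior="1" d="M527 16l-511 1 0 62 4 0 1-10 16-32 10 15 14 3 6 4 13 26 8 28 8 4-1 24 2 8 0 10 6 16-13 8-15 2-10 8-22 7-17 1-10 4 1 323 61 0 7-19 5-5 12-5 45-10 24-9 14-8 36-30 15-28 3-13 6-16 11-15 13-9 10-28 6-8 22-6 9-6 12-20 0-7-3-4 10-13 30-13 34-1 16-6 9-11 4-21 17-5 18 0 9 3 1 20 10 31 0 9-35 34-5 14-3 22 13 8 14 4 12 12 21-4-7 4-14 2-7 6-29 50 2 5 13 1 8 4 7 12-1 12-9 14 0 19-16 12 2 21 79 0z"/><path data-sink="109 527" data-exterior="1" d="M463 212l-33 3-3 4-3 19-3 5-8 8-14 4-34 1-27 11-13 15 3 4 0 7-12 20-9 6-22 6-6 8-10 28-13 9-11 15-6 16-3 13-15 28-20 18-30 20-28 11-41 8-12 5-5 5-6 18 92 1 0-5 6-3 20-5 14-7 10-19 26-26 16-29 18-18 16-9 28-3 29 0 8 3 8-6 21-2 22-15-2 9 5 12 0 10-4 8 1 11 5 5 7 0 17-7 3-10 27-45 7-6 8 0 13-5-1-2-8 4-12 1-12-12-14-4-13-8 3-22 5-14 35-34 0-9-10-31-1-20z"/><path data-sink="315 527" data-exterior="1" d="M443 431l-12 6-36 4-8 11-10 4-4 4-15 1-11 6-13-4-11-8-14-6-12 28-14 12 2 38 164 1-2-22 16-12 0-19 9-14 1-12-7-12-8-4z"/><path data-sink="245 527" data-exterior="1" d="M411 385l-20 14-21 2-8 6-8-3-29 0-32 4-12 8-18 18-16 29-26 26-10 19-14 7-18 4-8 4 1 4 113 1 0-18-2-8 0-13 14-12 12-28 14 6 11 8 13 4 11-6 15-1 4-4 10-4 8-11 11 0 11-3-5-7 0-8 4-8 0-10-5-12z"/><path data-sink="17 193" data-exterior="1" d="M37 37l-16 32-1 10-4 2 1 123 26-4 18-5 14-10 15-2 13-8-6-16 0-10-2-8 1-24-8-4-8-28-13-26-6-4-14-3z"/>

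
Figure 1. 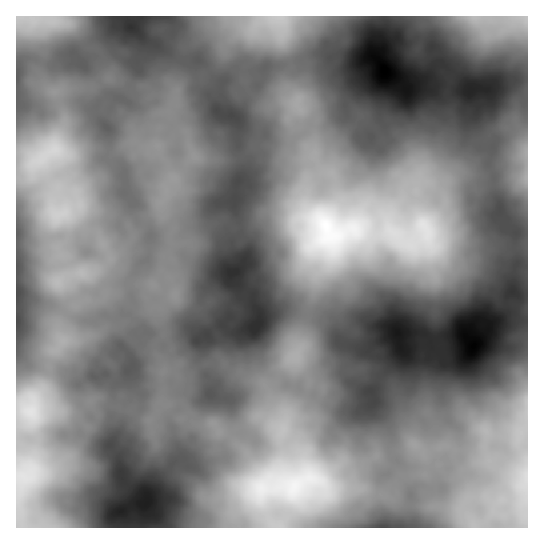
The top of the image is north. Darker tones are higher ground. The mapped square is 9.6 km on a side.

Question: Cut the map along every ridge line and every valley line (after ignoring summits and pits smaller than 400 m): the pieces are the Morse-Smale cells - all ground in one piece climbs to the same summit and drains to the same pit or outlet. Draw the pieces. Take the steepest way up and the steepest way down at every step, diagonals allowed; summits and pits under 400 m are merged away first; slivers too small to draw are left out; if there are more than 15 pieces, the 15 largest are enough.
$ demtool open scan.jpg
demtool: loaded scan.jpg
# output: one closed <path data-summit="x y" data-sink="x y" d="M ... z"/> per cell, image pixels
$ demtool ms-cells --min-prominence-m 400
<path data-summit="385 70" data-sink="23 477" d="M129 28l-9 3-11 21-7 4-12 1-8 7-8-11-5 6-8 1-8 5-19-6-9 0-9 8 1 461 110-1 0-8-4-8 12-7 11 0 1-5-2-3-15-8-9-11-2-19-8-12 5-11-4-13 0-11 3-6-2-16 4-7-15-9-5-8 8-9 10-3 7-6 8 10 1-4 9-10 0-6 5-4 4 0 13 12 4 0 23-12 2 0 7 7 9-4 6-7 10-6-19-18 0-12 14-16 20-6 5-6 0-3-10-11-1-10-4-8 0-3 9-9-2-11 1-24 8-12 3-9-8-16 0-20-5 6-7 2-10 0-5-4 0-4 9-15-5-5-7-14-9-9-4-13 1-13-18 0-24-16-12-5-6 21-10 1-9-5-3-5 1-8z"/><path data-summit="385 70" data-sink="326 226" d="M383 16l-367 1 1 50 8-8 9 0 19 6 8-5 8-1 5-6 8 11 8-7 12-1 7-4 11-21 10-4-14 16-1 8 3 5 9 5 10-1 6-15-1-8 37 23 18 0-1 13 4 13 9 9 7 14 5 5-6 9-3 10 5 4 10 0 7-2 5-6 0 20 8 16-3 9-8 12-1 24 2 11-9 9 0 3 4 8 1 10 10 11 0 3-5 6-20 6-13 13-2 7 1 8 17 16 2 4-10 4-6 7-8 4-10-7-25 13 6 6 9 0 19-11 3 5-2 13 1 7 11 16 0 10 10-17 10-9 2-7-1-12 13-18 9 0 7-12 20-8 27 5 7-24 1-16 11-12 5-12-2-15 7 1 13-8 23 7 9 0 8-4 15 12 6 2 17-11-4-8 20-20-1-11-6-3-8-9 12 1 18-11 27 2 13-8 15-2 14-8-1-78-29 4-9 6-12-1-6 3-28-26-4-1-5 4-2-21-11-7-7 0-8 4-11-4-12 9-5 8 6-27z"/><path data-summit="385 70" data-sink="295 486" d="M289 309l-8 0-20 8-7 12-9 0-5 5-8 13 0 16-11 12-10 17 0-10-11-16-1-7 2-13-3-5-19 11-9 0-21-19-9 4 0 6-9 10 1 13-4 5 13 23 0 13-18 19-12 20 8 12 5 24 23 17-3 7-2 22 386-1-1-100-8 8-5 1-20 0-7-4-2 18 4 11-7 0-13-9-14-1-6-4-26 5-10-7-4 4-14 3-6 4-15 1-19 11-4 5-2 7-12 7-7 1-17-9-10 1-9 7-7-3-3-5-3-13 2-19-3-8 4-13 5-6 12 0 6-3 16-28-14-7-13-23 4-10 0-12 8-22z"/><path data-summit="474 346" data-sink="326 226" d="M527 157l-13 8-15 2-13 8-27-2-18 11-12-1 8 9 6 3 1 11-20 20 4 8-17 11-6-2-15-12-8 4-9 0-23-7-13 8-6 1 1 13-5 12-11 12-1 16-7 24 23 9 10 20 26 8-8 2-14 16 0 5 6 9 14 8 6 0 5-5 3-8 17-19 6-10 8 7 17 3 6-11 8 4 30-4 16-17 2-6 9-5 30-1z"/><path data-summit="474 346" data-sink="295 486" d="M309 315l-9 22 0 12-4 10 13 23 14 7-16 28-6 3-12 0-5 6-4 13 3 8-2 19 3 13 3 5 7 3 9-7 10-1 17 9 7-1 10-5 4-5 0-4 4-5 19-11 15-1 6-4 14-3 4-4 10 7 26-5 6 4 14 1 13 9 7 0-4-11 2-18 7 4 20 0 5-1 9-9-1-106-29 0-9 5-2 6-16 17-17 1-5 3-8 0-8-4-6 11-17-3-8-7-6 10-17 19-3 8-5 5-6 0-17-12-3-10 14-16 8-2-26-8-10-20z"/><path data-summit="385 70" data-sink="527 17" d="M527 16l-142 0-5 35 15-11 10 4 9-4 7 0 11 7 3 20 4-3 4 1 28 26 6-3 12 1 9-6 30-5z"/><path data-summit="385 70" data-sink="326 226" d="M122 347l-7 6-10 3-8 9 5 8 15 9-4 7 2 16-3 6 0 11 5 14 6-10 18-19 0-13-13-23 4-5 0-5z"/><path data-summit="385 70" data-sink="326 226" d="M118 97l-11 0-5 3-6 9 4 10 6 8 7-7 8-3 7-8 0-7z"/><path data-summit="385 70" data-sink="326 226" d="M145 504l-14 1-8 6 4 8 0 9 14-1z"/>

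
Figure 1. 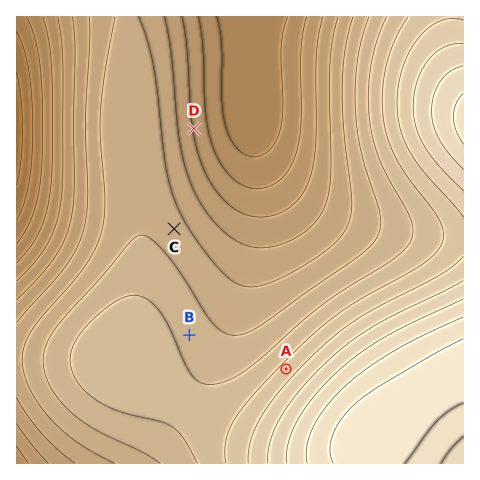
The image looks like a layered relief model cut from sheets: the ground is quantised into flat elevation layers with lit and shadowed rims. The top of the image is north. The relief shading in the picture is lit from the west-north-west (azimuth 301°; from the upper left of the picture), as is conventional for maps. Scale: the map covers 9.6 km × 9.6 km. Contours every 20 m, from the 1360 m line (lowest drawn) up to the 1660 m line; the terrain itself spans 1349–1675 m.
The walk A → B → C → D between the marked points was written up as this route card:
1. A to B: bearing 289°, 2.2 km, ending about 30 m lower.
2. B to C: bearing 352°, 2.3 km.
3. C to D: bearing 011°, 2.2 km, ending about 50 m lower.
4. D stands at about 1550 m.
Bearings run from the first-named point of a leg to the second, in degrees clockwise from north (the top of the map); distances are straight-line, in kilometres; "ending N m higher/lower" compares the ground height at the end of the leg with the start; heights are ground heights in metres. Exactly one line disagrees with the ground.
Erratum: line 4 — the height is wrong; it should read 1460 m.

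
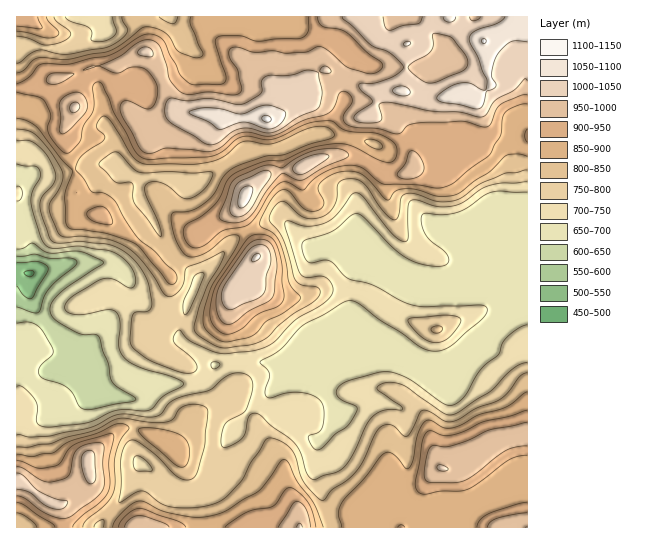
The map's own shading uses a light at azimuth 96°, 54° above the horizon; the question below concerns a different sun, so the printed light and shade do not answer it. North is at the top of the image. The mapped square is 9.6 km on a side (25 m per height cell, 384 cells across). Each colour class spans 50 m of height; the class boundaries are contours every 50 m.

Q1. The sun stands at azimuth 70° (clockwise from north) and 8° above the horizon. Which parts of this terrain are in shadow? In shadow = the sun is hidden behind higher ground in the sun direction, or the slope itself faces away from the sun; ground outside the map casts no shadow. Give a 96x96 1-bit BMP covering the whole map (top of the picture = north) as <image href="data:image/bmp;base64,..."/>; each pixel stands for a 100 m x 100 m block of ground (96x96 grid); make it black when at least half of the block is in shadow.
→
<image width="96" height="96" href="data:image/bmp;base64,Qk2+BAAAAAAAAD4AAAAoAAAAYAAAAGAAAAABAAEAAAAAAIAEAAATCwAAEwsAAAIAAAAAAAAA////AAAAAAD/AfwAAAAwAAAAB4D/gPgAAAAQAAAAAAD/AHgAAAAwAAAAAAD+ABgAAAAwAAAAAAD4AAAAAAAgAAAAAADwAAAAAAAAAAAAAADgAAAAAAAAAADwAAAAAAAAAAAAAAHwAAAAAAA+AAAAAAH4AAAA+AD+AAAAAAH8AAAD+Af+AAAAAQH8AAAD+Af+AAAAA8H8AAAD+A/8AAAAB+H8AAAB+A/8AAAAA+H8AAAA8A/4AAAAA+H8AAAAAA/wAAAAA+D4AAAAAAfAAAAAA+D4AAAAAAOAAAAAA+D4AAAAAAAAAAAAAeB4AAAAAIAAAAAAAOB4AAAAAAAAAAAAAABwAAAAAAAYAAAAAABwAAAAAAB4AAAAAABgAAAAAAAwAAAAAAAAAAAAAAAAAAAAAAYAAAAAAAAAAAAAAAAAAAAAAAAAAAAAAAAAAAwAAcB+AAAAAAAAAAwAA8P/AAAAAAAAAAAAB+f+AAAAAAAAAAAAB//8AAAAAAAAAAAAD//wAAAAAAAAAAAAD/+A/gAAAAAAAAAAD/4H/wAAAAf8AAAAD/wf/gAAAAf8AAAAI/x//gAAAA/8AAAA4f///gAAAA/8AAADwf///gAAAA/wAAAHwP///gAAAD+AAAAPgH///gAAAHwAAAAfgDv//wAAAPgAAAAfAAP//wAAAOAAAAA+AAf//wAAAAAAAAA8AA///wAAAAAAAAA8AB///wAAAAAAAAB8AD/7/wAAAAAAAAD////5/4AAAAAAAAD////x/4AAAAAAAAD////g/8AAAAAAAAD////Af+AAAAAAAAD///+HH/AAAAGAAAD///8fh/AAAA/AAAD///4/g/AAAD+AAAD///w/gfAAAP8AAAD///A/gPAAAf8AAAD/3+B/AAAAA/4AAAD/x4B/AQAYB/4AAAD/4AB//4B+B/4AAAD/4AB//8D+B/wAAAD/4ABz/8D+B/w+AAD/4ABj/8D+B/x/gAD/4ADB/8D8B/j/gAB/4AAA/8B8D/n/AAB/4AAAf8B4H/v8AAD/4AAAP8D4H//wAAD/4AAAD4B4H/uAAAD/wHAAA4B4D/AAAAD/w///AAA4B+AAAAD/x//fAAAYAIOAAAD/x/+D8AAAAAeAAAH/g/+B8AAAAA+AAAP/g/8A8P4AAD+AAAf/A/8AMf8fwf8AAAf/A/4AAP8P//4AAAL/B/4AAP8D//wAAAD/g/wYAD4A//AAPgD/w/x8ABwAP4AB/gA/wfh8AAAADgAB/gAPwfB4AAAAAAAA/AAHwPB4AAAABweAeAACAOBwAAAAB48AAAAAAABwAAAAB4IAAAAAAABgAOAABwAAAAAAAADgA+AAAAAAAAAAAMDAD8AAAAAAAABwAMHAD8AAAAAADgBwAAHAH4AAAD4APwBgAACAP4AAAP8A/wAAAAwAP4AAA/8A/wAAAH4AfwAAD/8A/wDwAHwA/gAAH+AAfgD8AHwB8AAAP+AAPgD8AP4B4AAEP8AADADwAf4DwAAfv4AAAACAAPwHgAAPzwAHgAAAAHgDgAAHwAADAAA="/>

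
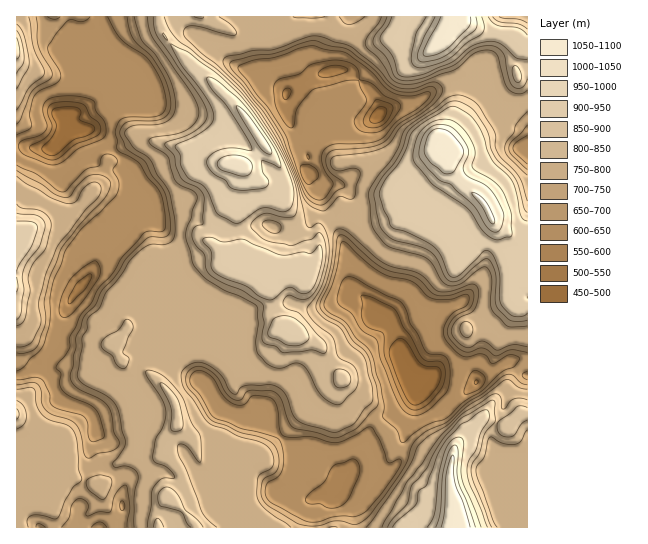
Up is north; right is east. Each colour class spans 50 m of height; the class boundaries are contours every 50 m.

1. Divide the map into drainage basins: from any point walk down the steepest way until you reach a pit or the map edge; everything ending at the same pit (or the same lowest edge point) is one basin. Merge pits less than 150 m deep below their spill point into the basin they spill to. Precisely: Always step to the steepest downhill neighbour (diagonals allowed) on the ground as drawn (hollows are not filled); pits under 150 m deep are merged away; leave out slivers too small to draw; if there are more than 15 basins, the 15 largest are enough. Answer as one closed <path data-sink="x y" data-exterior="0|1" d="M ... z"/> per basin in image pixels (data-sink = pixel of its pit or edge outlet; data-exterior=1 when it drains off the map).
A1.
<path data-sink="413 379" data-exterior="0" d="M445 145l-7 3-20 16-21 19-2 6-2 16-7 8-20 6-11 0-13-4-16 9-7 10 0 20-10 25-17-8 8-12 0-9-4-8 0-17-4-11-9-13-16-16-13-6-13-15-2 1 2 12-4 8-4 18-5 7-12 29-4 4 21 25 26 5 5 4 5 10 3 27 12 15-11 4-8 16-20 18-7 0-19-7-28-17-17-3-11-8-10-4-23-1-17 16 6 15 18 5 21 17 13 15 5 12 1 15-12 20-1 12 16 17 4 8 0 6-9 10-9 4-3 4-6 16 2 9 369-1 0-274-14 0-2-2-3-16-16-12-10-21-23-21-9-12-2-19z"/><path data-sink="62 137" data-exterior="0" d="M158 16l-142 1 1 511 141 0-1-9 6-16 3-4 9-4 8-8 1-8-4-8-16-17 1-12 12-20-2-19-14-20-18-15-12-8-10 0-2-2-6-15 14-15 4-1 27 2 16 11 17 3 28 17 19 7 9-2 18-16 8-16 11-4-12-15-3-27-5-10-5-4-26-5-21-25 4-4 12-29 5-7 4-18 4-8-2-12 10-2 15-16 0-2-28-40-54-49-17-18-5-11z"/><path data-sink="378 115" data-exterior="0" d="M455 16l-186 0-1 7 3 8 5 4-7 2-31-2-36-19-17 0-11 11-10 6 1 5 7 8 64 59 28 40 0 2-15 16-8 2 13 14 13 6 16 16 12 18 1 23 4 8 0 9-7 13 16 7 10-25 0-20 7-10 16-9 13 4 11 0 20-6 7-8 2-16 2-6 21-19 26-19-3-4 10-16 6-20 2-20-8-22-14-21 15-16z"/><path data-sink="527 146" data-exterior="1" d="M455 19l-3 7-15 16 14 21 8 22-2 20-6 20-10 16 8 9 2 19 9 12 23 21 10 21 16 12 3 16 2 2 13-1 1-203-18-13-27-5z"/>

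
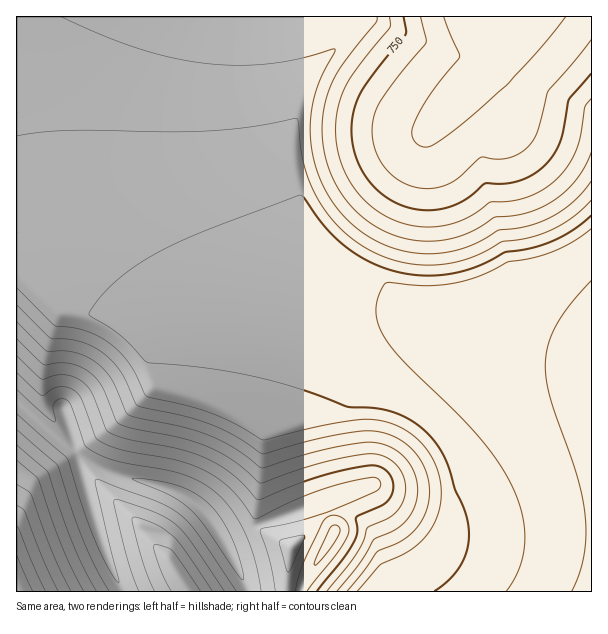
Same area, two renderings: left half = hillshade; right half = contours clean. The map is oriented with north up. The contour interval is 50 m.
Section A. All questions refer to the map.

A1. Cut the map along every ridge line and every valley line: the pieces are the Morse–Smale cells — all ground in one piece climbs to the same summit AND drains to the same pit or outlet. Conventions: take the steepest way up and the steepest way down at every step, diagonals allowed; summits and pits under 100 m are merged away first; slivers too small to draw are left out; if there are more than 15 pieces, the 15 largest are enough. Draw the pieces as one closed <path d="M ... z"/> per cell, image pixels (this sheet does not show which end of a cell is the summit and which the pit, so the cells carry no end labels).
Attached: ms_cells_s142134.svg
<path d="M591 16l-574 0-1 254 13 7 36 31 16 2 36 9 23-1 54-11 45-5 115 2 59 6 61 10 69 18 48 18z"/><path d="M20 271l-4 1 0 130 38 34 18 10 9 12 32 16 57 14 24 14 14 14 10 15 22 39 8 22 344-1-1-235-48-18-69-18-61-10-59-6-115-2-45 5-54 11-23 1-28-7-24-4z"/><path d="M83 458l-3 1 0 11 16 54 14 42 13 26 124-1 0-4-7-17-17-31-15-23-14-14-24-14-57-14z"/><path d="M18 403l-2 1 0 187 106 1 0-2-12-24-14-42-16-54 0-12-8-12-18-10z"/>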